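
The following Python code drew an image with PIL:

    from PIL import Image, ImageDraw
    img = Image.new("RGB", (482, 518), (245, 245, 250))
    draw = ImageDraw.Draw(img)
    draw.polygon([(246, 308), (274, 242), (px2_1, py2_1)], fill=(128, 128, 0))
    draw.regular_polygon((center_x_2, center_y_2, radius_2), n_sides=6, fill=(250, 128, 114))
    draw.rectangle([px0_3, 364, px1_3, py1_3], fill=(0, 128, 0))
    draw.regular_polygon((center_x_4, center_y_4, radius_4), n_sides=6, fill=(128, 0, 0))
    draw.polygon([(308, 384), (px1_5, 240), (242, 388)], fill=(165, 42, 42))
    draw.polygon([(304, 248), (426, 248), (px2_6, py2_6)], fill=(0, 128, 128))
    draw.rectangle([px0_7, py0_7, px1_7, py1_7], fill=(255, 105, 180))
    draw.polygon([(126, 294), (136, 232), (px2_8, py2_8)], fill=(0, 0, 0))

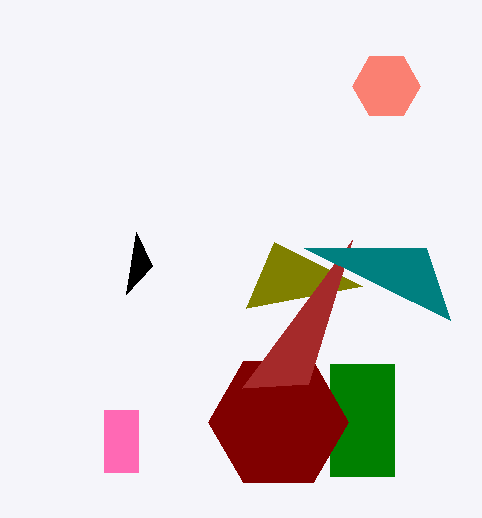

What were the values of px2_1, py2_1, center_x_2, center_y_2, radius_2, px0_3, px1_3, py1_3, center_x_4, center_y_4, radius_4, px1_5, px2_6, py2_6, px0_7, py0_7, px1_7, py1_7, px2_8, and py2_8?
px2_1 = 362
py2_1 = 286
center_x_2 = 386
center_y_2 = 86
radius_2 = 34
px0_3 = 330
px1_3 = 394
py1_3 = 476
center_x_4 = 278
center_y_4 = 422
radius_4 = 70
px1_5 = 352
px2_6 = 450
py2_6 = 320
px0_7 = 104
py0_7 = 410
px1_7 = 138
py1_7 = 472
px2_8 = 152
py2_8 = 266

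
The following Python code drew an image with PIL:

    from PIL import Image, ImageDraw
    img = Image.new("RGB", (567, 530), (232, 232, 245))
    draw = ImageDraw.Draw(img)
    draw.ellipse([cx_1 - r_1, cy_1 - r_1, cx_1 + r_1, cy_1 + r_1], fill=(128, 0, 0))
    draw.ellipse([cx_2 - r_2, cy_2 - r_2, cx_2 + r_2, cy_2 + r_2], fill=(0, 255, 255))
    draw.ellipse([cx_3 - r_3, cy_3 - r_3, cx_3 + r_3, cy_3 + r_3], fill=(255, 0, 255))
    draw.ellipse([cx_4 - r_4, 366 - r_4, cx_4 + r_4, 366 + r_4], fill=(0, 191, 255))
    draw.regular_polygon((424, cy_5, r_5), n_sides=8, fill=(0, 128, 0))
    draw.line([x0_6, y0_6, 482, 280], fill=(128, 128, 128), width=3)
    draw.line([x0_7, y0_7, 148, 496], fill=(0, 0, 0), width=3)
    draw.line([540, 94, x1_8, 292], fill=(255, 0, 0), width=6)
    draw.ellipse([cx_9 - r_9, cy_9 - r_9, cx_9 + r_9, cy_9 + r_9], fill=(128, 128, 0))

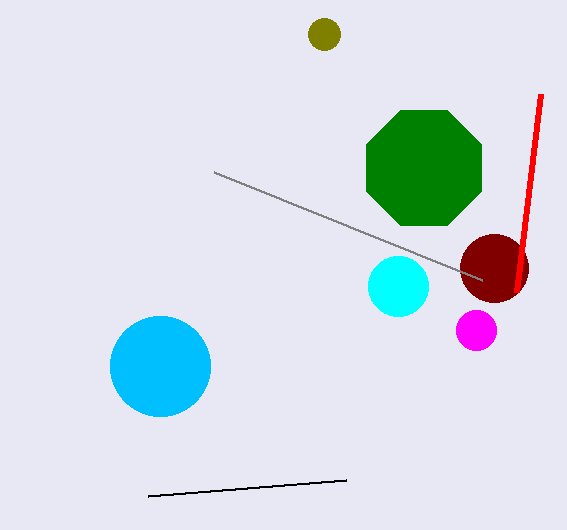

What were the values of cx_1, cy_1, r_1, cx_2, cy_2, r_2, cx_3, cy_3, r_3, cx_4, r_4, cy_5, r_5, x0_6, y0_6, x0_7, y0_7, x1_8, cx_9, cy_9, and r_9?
cx_1 = 494
cy_1 = 268
r_1 = 34
cx_2 = 398
cy_2 = 286
r_2 = 30
cx_3 = 476
cy_3 = 330
r_3 = 20
cx_4 = 160
r_4 = 50
cy_5 = 168
r_5 = 62
x0_6 = 214
y0_6 = 172
x0_7 = 346
y0_7 = 480
x1_8 = 516
cx_9 = 324
cy_9 = 34
r_9 = 16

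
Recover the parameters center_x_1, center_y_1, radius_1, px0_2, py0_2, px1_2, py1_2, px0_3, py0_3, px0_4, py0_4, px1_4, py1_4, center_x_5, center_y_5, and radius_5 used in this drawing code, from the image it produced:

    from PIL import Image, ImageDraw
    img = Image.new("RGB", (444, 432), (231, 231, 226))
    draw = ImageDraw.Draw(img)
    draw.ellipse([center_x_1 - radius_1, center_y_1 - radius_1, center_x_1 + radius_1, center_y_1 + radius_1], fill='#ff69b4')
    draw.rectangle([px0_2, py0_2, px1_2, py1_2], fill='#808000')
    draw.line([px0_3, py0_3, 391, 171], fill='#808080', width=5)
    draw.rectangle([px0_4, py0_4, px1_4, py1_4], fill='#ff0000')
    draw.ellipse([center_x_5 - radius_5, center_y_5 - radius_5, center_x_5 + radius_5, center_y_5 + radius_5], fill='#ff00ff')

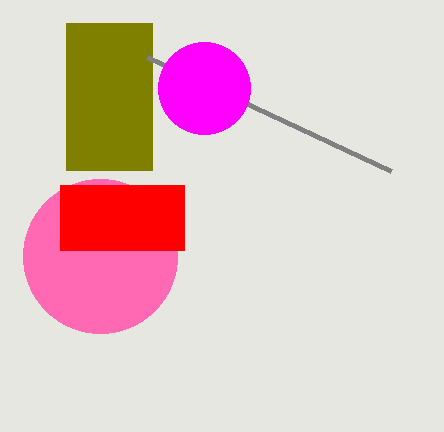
center_x_1 = 100
center_y_1 = 256
radius_1 = 77
px0_2 = 66
py0_2 = 23
px1_2 = 152
py1_2 = 170
px0_3 = 147
py0_3 = 57
px0_4 = 60
py0_4 = 185
px1_4 = 184
py1_4 = 250
center_x_5 = 204
center_y_5 = 88
radius_5 = 46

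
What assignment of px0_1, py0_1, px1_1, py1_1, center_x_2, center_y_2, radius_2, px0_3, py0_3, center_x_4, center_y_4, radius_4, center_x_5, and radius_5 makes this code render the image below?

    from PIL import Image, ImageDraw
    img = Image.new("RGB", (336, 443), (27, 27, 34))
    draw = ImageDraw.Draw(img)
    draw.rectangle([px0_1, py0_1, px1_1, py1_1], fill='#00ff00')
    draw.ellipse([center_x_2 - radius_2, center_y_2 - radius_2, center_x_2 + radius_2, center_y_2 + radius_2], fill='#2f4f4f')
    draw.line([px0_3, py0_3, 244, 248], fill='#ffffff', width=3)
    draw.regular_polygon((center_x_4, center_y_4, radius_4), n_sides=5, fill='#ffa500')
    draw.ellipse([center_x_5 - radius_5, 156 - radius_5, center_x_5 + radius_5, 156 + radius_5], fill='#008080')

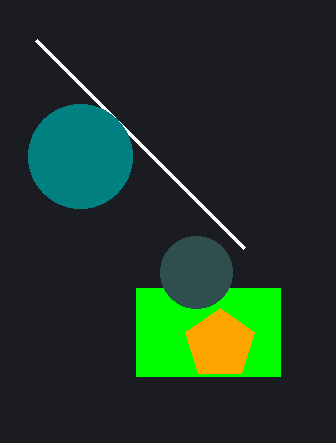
px0_1 = 136
py0_1 = 288
px1_1 = 280
py1_1 = 376
center_x_2 = 196
center_y_2 = 272
radius_2 = 36
px0_3 = 36
py0_3 = 40
center_x_4 = 220
center_y_4 = 344
radius_4 = 36
center_x_5 = 80
radius_5 = 52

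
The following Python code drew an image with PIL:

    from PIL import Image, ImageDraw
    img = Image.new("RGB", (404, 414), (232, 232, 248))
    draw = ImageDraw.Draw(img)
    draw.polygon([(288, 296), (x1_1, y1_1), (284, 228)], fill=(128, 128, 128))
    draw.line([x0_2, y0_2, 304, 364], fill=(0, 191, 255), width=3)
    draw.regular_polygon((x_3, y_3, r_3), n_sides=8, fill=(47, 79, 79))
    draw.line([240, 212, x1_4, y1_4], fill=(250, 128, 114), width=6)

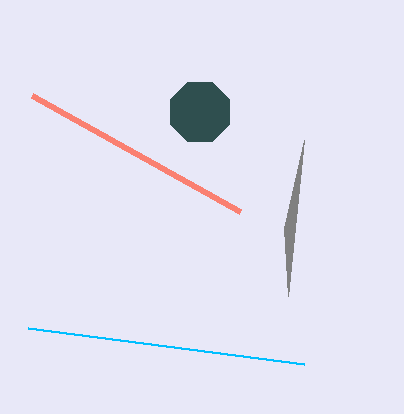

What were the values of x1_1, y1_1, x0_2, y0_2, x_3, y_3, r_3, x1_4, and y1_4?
x1_1 = 304; y1_1 = 140; x0_2 = 28; y0_2 = 328; x_3 = 200; y_3 = 112; r_3 = 32; x1_4 = 32; y1_4 = 96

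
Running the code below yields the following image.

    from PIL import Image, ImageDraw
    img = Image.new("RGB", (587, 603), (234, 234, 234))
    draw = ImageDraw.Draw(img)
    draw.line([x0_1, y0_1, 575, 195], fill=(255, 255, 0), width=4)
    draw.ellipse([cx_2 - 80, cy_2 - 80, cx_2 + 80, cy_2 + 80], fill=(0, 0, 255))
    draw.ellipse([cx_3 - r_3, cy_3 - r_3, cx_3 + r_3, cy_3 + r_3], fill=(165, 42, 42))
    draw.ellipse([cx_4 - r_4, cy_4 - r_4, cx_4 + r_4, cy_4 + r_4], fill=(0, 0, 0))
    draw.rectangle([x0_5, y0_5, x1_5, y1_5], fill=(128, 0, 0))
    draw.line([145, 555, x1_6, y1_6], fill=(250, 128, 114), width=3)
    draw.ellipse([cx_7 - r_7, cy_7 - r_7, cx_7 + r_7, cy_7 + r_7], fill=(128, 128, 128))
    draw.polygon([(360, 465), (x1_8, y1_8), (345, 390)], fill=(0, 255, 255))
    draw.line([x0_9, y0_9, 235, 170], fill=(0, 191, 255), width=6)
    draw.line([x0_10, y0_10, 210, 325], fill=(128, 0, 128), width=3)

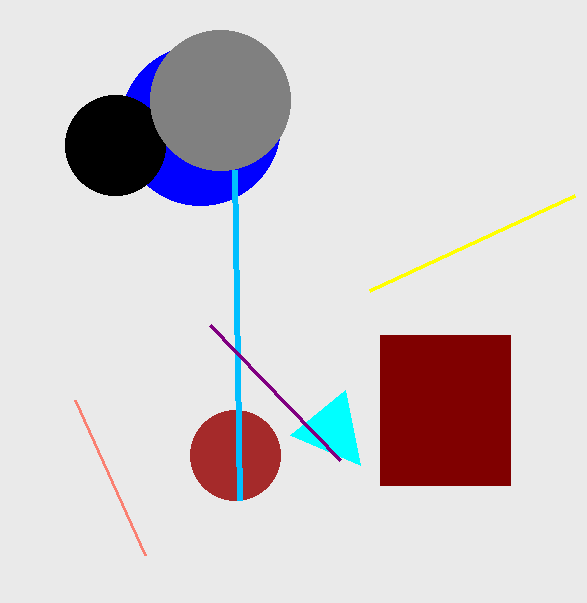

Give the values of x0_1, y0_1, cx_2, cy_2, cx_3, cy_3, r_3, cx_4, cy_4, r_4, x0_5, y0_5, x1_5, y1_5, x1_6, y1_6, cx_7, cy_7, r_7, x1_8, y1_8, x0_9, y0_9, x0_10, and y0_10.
x0_1 = 370; y0_1 = 290; cx_2 = 200; cy_2 = 125; cx_3 = 235; cy_3 = 455; r_3 = 45; cx_4 = 115; cy_4 = 145; r_4 = 50; x0_5 = 380; y0_5 = 335; x1_5 = 510; y1_5 = 485; x1_6 = 75; y1_6 = 400; cx_7 = 220; cy_7 = 100; r_7 = 70; x1_8 = 290; y1_8 = 435; x0_9 = 240; y0_9 = 500; x0_10 = 340; y0_10 = 460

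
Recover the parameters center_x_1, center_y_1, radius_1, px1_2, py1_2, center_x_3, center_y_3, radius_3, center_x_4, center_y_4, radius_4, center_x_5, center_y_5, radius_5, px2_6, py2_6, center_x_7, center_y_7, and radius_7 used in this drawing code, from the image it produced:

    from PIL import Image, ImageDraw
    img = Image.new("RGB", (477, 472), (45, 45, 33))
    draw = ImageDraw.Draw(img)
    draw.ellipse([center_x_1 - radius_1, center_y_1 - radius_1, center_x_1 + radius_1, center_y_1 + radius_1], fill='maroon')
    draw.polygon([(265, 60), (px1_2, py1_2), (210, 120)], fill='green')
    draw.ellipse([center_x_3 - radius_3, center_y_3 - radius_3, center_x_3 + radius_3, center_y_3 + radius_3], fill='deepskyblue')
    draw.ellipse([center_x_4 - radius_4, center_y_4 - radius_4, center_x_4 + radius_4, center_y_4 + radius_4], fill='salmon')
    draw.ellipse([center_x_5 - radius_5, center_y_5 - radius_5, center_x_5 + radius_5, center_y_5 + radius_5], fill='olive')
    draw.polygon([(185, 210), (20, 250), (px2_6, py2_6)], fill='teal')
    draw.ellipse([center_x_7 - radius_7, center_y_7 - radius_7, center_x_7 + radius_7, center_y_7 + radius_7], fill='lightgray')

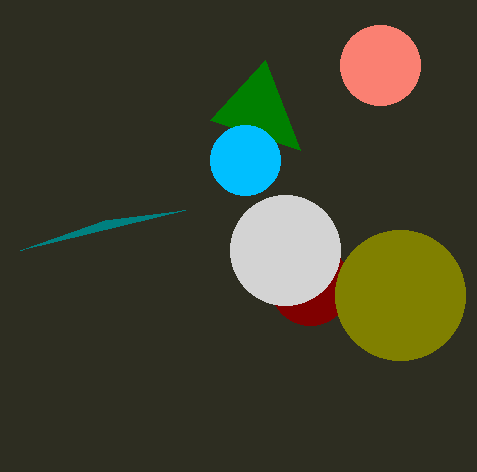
center_x_1 = 310; center_y_1 = 285; radius_1 = 40; px1_2 = 300; py1_2 = 150; center_x_3 = 245; center_y_3 = 160; radius_3 = 35; center_x_4 = 380; center_y_4 = 65; radius_4 = 40; center_x_5 = 400; center_y_5 = 295; radius_5 = 65; px2_6 = 105; py2_6 = 220; center_x_7 = 285; center_y_7 = 250; radius_7 = 55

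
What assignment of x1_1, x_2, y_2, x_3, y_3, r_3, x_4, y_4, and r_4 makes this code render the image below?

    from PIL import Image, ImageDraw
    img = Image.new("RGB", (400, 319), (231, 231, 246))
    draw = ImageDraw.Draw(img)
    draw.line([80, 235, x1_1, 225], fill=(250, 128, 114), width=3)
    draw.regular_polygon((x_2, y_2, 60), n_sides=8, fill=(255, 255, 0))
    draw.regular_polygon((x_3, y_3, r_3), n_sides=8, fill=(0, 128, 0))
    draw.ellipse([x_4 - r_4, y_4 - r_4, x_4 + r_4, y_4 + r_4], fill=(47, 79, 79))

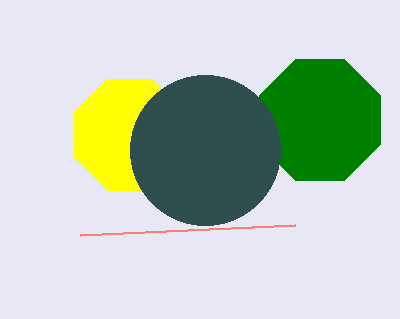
x1_1 = 295
x_2 = 130
y_2 = 135
x_3 = 320
y_3 = 120
r_3 = 65
x_4 = 205
y_4 = 150
r_4 = 75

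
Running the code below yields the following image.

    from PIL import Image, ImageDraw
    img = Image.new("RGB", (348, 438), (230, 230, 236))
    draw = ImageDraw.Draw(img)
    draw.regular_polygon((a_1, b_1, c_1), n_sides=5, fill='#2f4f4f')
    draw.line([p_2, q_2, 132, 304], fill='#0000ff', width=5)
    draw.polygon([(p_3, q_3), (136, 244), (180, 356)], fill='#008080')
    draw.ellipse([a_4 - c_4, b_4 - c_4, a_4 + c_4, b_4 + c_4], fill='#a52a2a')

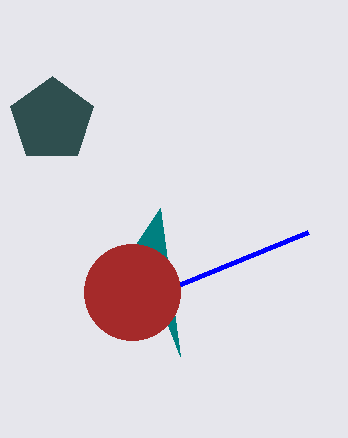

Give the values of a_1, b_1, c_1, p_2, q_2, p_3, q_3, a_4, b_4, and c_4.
a_1 = 52, b_1 = 120, c_1 = 44, p_2 = 308, q_2 = 232, p_3 = 160, q_3 = 208, a_4 = 132, b_4 = 292, c_4 = 48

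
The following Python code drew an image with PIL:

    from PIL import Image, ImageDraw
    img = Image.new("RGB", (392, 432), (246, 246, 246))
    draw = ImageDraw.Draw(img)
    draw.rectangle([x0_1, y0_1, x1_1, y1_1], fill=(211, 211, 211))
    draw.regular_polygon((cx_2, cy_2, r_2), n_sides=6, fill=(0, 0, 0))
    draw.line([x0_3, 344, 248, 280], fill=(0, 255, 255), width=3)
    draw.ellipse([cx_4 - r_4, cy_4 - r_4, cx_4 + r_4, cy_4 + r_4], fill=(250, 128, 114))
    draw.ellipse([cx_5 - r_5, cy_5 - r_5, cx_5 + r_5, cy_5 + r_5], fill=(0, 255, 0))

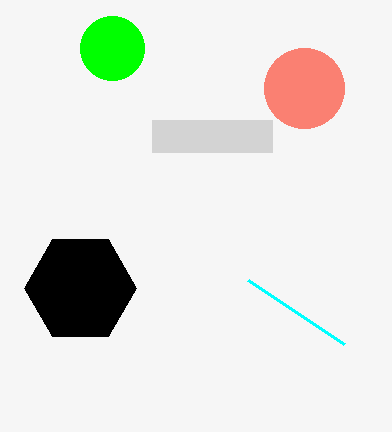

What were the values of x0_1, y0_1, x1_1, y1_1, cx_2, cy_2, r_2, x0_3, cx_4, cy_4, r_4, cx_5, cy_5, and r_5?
x0_1 = 152; y0_1 = 120; x1_1 = 272; y1_1 = 152; cx_2 = 80; cy_2 = 288; r_2 = 56; x0_3 = 344; cx_4 = 304; cy_4 = 88; r_4 = 40; cx_5 = 112; cy_5 = 48; r_5 = 32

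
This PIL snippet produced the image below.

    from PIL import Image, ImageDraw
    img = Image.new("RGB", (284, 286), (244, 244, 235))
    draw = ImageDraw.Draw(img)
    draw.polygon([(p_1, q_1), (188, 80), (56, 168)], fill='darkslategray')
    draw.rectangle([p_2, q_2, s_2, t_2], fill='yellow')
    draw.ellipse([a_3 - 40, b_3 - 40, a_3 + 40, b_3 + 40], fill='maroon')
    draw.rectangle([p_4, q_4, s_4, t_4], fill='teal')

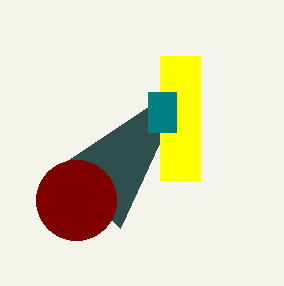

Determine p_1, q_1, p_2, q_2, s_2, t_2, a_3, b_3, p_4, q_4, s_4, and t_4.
p_1 = 120, q_1 = 228, p_2 = 160, q_2 = 56, s_2 = 200, t_2 = 180, a_3 = 76, b_3 = 200, p_4 = 148, q_4 = 92, s_4 = 176, t_4 = 132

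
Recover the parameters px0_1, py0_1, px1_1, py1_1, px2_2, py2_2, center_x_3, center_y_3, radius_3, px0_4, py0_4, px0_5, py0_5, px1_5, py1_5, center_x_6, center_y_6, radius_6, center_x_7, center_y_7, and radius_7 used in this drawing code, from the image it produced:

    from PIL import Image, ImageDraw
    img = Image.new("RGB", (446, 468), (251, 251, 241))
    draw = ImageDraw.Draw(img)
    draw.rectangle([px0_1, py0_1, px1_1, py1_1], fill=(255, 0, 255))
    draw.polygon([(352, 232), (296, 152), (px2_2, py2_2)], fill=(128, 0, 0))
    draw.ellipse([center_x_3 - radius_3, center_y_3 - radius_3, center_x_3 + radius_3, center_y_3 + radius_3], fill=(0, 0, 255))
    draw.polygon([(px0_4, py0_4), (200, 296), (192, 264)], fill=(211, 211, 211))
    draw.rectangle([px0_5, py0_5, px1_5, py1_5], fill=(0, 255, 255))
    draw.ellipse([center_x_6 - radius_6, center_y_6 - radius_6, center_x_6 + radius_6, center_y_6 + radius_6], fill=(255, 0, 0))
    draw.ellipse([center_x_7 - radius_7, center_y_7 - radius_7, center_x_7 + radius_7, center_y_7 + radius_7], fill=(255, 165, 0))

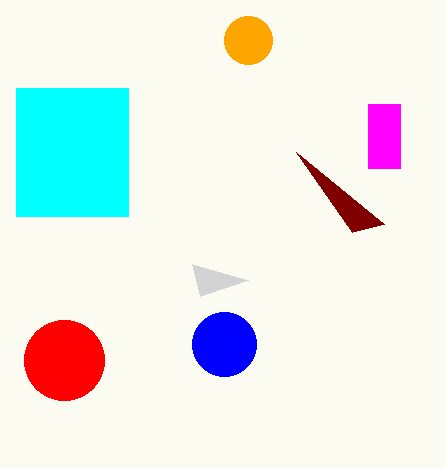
px0_1 = 368, py0_1 = 104, px1_1 = 400, py1_1 = 168, px2_2 = 384, py2_2 = 224, center_x_3 = 224, center_y_3 = 344, radius_3 = 32, px0_4 = 248, py0_4 = 280, px0_5 = 16, py0_5 = 88, px1_5 = 128, py1_5 = 216, center_x_6 = 64, center_y_6 = 360, radius_6 = 40, center_x_7 = 248, center_y_7 = 40, radius_7 = 24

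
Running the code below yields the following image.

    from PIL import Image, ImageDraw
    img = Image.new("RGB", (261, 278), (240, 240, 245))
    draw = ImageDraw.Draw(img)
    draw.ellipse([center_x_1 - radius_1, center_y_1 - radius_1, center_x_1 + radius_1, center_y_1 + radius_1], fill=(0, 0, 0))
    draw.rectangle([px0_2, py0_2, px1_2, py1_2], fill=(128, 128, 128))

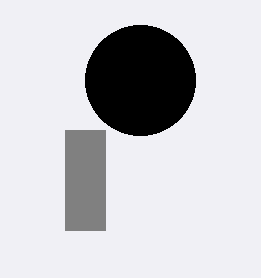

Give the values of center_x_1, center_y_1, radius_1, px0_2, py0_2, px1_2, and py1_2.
center_x_1 = 140, center_y_1 = 80, radius_1 = 55, px0_2 = 65, py0_2 = 130, px1_2 = 105, py1_2 = 230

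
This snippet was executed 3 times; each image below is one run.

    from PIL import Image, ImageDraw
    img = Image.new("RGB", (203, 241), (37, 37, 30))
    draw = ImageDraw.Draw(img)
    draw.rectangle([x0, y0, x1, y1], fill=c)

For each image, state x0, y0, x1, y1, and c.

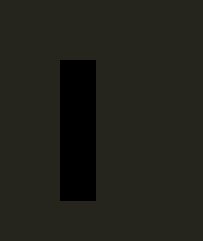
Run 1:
x0 = 60, y0 = 60, x1 = 95, y1 = 200, c = 'black'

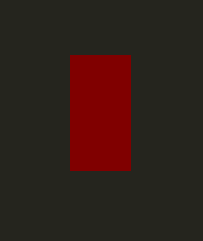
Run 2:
x0 = 70
y0 = 55
x1 = 130
y1 = 170
c = 'maroon'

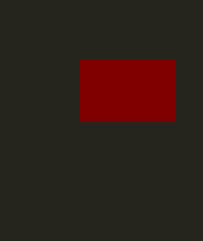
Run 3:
x0 = 80, y0 = 60, x1 = 175, y1 = 120, c = 'maroon'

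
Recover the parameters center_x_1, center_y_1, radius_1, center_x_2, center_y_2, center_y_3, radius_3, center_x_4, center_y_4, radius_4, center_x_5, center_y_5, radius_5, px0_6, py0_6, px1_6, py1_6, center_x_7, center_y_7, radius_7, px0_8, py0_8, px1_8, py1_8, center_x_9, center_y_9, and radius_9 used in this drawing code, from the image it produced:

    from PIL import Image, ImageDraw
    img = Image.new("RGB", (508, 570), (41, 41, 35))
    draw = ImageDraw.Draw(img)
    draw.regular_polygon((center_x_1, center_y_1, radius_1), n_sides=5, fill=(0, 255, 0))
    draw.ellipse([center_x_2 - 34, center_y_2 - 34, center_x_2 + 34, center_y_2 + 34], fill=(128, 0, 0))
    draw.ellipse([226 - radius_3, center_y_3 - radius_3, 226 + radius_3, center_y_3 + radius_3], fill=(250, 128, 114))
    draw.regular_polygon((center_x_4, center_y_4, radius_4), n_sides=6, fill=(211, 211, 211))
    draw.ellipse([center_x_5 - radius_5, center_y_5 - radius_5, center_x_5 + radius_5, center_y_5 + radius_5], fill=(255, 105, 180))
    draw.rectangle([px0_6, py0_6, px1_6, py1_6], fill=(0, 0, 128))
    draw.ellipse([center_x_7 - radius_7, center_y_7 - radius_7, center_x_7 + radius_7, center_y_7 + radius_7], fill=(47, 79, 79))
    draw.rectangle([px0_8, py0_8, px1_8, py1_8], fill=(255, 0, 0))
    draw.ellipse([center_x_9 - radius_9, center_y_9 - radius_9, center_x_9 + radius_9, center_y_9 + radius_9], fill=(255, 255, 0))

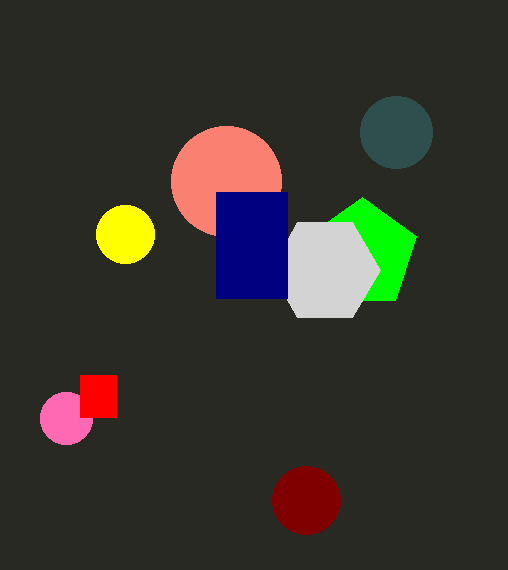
center_x_1 = 362, center_y_1 = 254, radius_1 = 57, center_x_2 = 306, center_y_2 = 500, center_y_3 = 181, radius_3 = 55, center_x_4 = 325, center_y_4 = 270, radius_4 = 55, center_x_5 = 66, center_y_5 = 418, radius_5 = 26, px0_6 = 216, py0_6 = 192, px1_6 = 287, py1_6 = 298, center_x_7 = 396, center_y_7 = 132, radius_7 = 36, px0_8 = 80, py0_8 = 375, px1_8 = 116, py1_8 = 417, center_x_9 = 125, center_y_9 = 234, radius_9 = 29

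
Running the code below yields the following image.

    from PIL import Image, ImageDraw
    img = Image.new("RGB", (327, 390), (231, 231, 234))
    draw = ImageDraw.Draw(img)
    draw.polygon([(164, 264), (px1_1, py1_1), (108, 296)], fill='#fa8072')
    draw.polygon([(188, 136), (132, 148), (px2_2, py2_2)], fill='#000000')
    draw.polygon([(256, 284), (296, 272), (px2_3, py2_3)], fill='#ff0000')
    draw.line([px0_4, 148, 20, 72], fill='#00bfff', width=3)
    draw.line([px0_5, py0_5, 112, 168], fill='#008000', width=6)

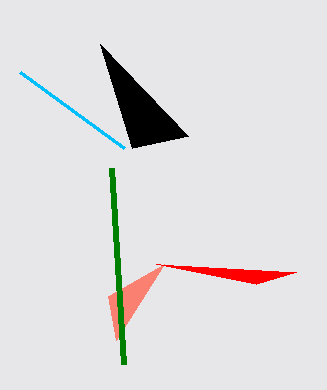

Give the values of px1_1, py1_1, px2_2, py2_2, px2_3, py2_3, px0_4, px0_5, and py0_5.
px1_1 = 116; py1_1 = 340; px2_2 = 100; py2_2 = 44; px2_3 = 156; py2_3 = 264; px0_4 = 124; px0_5 = 124; py0_5 = 364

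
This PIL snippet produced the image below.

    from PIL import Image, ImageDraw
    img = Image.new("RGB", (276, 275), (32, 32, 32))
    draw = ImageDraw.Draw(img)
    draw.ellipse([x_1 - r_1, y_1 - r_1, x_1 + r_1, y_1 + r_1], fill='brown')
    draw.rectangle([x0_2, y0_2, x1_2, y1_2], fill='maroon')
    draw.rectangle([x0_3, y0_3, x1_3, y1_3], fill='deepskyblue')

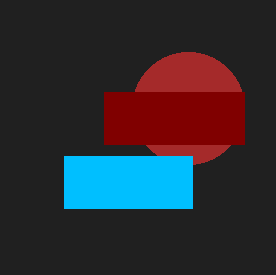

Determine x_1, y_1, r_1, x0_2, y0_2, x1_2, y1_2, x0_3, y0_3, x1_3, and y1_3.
x_1 = 188
y_1 = 108
r_1 = 56
x0_2 = 104
y0_2 = 92
x1_2 = 244
y1_2 = 144
x0_3 = 64
y0_3 = 156
x1_3 = 192
y1_3 = 208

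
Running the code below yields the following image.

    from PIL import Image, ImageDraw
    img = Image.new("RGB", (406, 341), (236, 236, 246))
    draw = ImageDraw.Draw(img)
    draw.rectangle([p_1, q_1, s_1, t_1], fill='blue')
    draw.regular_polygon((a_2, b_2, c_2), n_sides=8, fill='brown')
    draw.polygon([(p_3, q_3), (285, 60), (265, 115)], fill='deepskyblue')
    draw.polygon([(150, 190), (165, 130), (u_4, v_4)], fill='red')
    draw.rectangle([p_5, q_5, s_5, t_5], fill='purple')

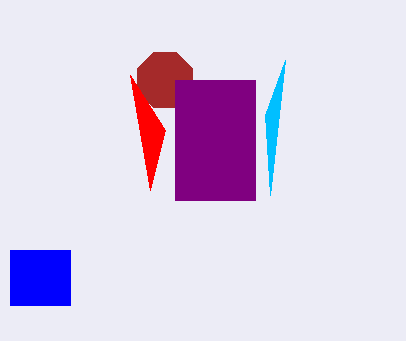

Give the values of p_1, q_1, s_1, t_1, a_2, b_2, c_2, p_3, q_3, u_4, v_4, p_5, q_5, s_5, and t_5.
p_1 = 10
q_1 = 250
s_1 = 70
t_1 = 305
a_2 = 165
b_2 = 80
c_2 = 30
p_3 = 270
q_3 = 195
u_4 = 130
v_4 = 75
p_5 = 175
q_5 = 80
s_5 = 255
t_5 = 200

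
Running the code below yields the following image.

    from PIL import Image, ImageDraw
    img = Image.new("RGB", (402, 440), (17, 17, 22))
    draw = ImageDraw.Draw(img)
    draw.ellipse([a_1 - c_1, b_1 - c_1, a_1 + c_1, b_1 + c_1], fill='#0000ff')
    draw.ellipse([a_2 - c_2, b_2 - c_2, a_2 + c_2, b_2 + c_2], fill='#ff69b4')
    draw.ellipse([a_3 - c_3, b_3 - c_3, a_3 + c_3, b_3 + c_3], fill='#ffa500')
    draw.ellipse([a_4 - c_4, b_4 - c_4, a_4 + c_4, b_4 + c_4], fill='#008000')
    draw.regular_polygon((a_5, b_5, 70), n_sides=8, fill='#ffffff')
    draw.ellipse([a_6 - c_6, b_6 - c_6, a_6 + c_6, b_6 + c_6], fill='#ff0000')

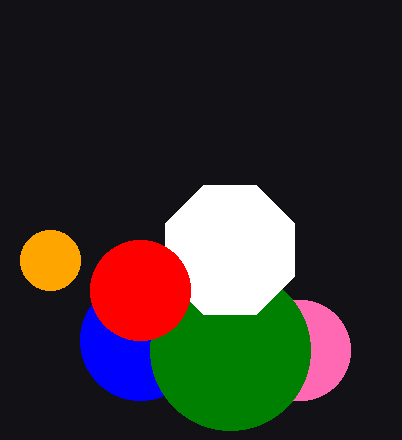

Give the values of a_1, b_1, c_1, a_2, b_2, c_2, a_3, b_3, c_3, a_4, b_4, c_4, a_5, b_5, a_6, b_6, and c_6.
a_1 = 140
b_1 = 340
c_1 = 60
a_2 = 300
b_2 = 350
c_2 = 50
a_3 = 50
b_3 = 260
c_3 = 30
a_4 = 230
b_4 = 350
c_4 = 80
a_5 = 230
b_5 = 250
a_6 = 140
b_6 = 290
c_6 = 50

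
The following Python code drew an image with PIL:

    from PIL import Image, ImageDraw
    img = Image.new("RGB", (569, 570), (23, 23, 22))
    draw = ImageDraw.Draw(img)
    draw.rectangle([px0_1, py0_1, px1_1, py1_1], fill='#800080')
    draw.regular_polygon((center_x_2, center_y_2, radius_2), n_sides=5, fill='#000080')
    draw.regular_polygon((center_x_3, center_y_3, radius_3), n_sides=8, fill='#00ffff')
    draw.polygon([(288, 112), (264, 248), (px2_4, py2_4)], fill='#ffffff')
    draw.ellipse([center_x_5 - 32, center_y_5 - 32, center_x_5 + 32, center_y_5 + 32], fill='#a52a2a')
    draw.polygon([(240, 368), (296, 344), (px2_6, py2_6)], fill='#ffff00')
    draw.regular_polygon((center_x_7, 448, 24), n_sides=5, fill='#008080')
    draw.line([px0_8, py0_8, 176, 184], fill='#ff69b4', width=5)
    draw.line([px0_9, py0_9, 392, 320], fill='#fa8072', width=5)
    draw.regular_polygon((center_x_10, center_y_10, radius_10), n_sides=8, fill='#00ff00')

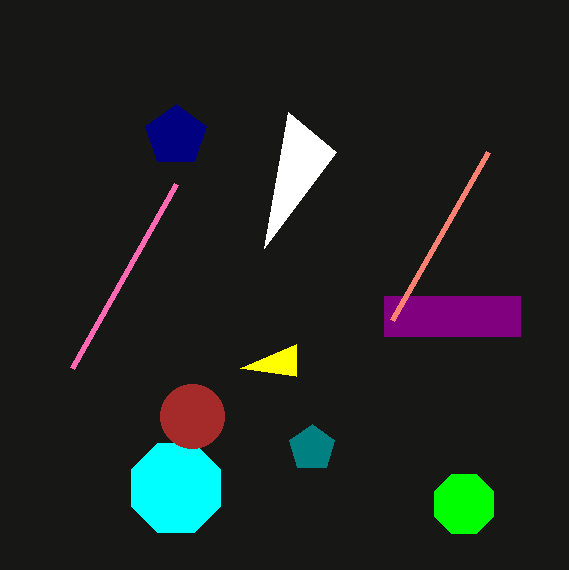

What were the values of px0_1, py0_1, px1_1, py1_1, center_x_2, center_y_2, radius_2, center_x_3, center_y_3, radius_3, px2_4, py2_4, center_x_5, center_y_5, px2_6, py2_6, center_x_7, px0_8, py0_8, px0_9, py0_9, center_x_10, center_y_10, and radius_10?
px0_1 = 384, py0_1 = 296, px1_1 = 520, py1_1 = 336, center_x_2 = 176, center_y_2 = 136, radius_2 = 32, center_x_3 = 176, center_y_3 = 488, radius_3 = 48, px2_4 = 336, py2_4 = 152, center_x_5 = 192, center_y_5 = 416, px2_6 = 296, py2_6 = 376, center_x_7 = 312, px0_8 = 72, py0_8 = 368, px0_9 = 488, py0_9 = 152, center_x_10 = 464, center_y_10 = 504, radius_10 = 32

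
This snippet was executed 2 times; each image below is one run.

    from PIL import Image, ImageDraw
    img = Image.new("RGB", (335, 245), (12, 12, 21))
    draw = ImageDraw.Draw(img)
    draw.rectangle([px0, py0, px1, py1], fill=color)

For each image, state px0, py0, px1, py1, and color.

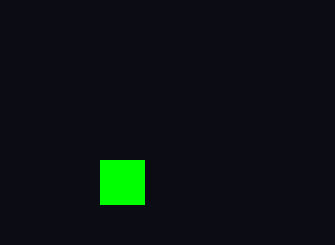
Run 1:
px0 = 100; py0 = 160; px1 = 144; py1 = 204; color = 'lime'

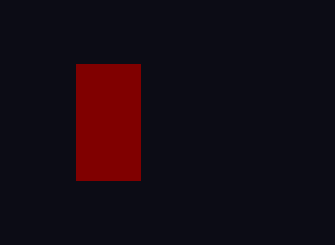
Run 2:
px0 = 76; py0 = 64; px1 = 140; py1 = 180; color = 'maroon'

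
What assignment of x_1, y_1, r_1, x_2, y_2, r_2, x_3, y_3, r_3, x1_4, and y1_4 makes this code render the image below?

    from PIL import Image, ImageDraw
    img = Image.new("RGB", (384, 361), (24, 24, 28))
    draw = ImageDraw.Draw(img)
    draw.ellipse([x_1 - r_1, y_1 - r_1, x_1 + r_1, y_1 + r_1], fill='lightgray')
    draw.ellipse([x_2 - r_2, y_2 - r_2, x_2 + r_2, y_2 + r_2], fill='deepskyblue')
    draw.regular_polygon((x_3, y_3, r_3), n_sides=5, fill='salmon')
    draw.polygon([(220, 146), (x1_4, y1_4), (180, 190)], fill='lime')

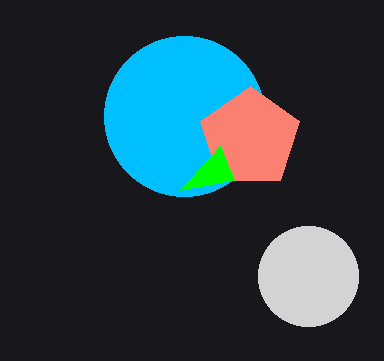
x_1 = 308; y_1 = 276; r_1 = 50; x_2 = 184; y_2 = 116; r_2 = 80; x_3 = 250; y_3 = 138; r_3 = 52; x1_4 = 234; y1_4 = 180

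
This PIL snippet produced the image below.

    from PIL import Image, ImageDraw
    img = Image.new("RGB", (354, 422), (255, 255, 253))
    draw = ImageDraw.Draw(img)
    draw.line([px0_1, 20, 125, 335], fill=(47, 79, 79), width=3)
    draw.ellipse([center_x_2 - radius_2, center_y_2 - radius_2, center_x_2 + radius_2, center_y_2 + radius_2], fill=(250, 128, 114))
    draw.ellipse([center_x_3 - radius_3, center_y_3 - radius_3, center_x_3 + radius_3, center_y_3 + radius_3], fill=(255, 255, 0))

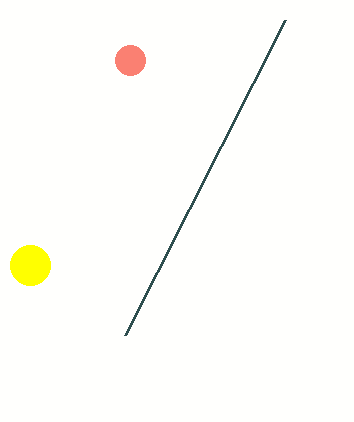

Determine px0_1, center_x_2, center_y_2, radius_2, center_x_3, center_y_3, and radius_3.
px0_1 = 285
center_x_2 = 130
center_y_2 = 60
radius_2 = 15
center_x_3 = 30
center_y_3 = 265
radius_3 = 20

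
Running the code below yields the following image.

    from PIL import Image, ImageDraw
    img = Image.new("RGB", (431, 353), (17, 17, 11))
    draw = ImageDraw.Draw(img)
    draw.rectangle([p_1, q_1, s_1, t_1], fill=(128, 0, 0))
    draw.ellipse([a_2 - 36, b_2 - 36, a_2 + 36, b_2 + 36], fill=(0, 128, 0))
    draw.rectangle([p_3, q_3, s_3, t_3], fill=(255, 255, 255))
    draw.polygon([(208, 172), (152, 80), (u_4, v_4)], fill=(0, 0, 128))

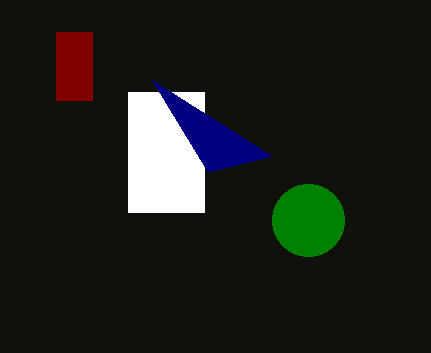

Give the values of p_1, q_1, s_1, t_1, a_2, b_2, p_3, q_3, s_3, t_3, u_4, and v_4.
p_1 = 56; q_1 = 32; s_1 = 92; t_1 = 100; a_2 = 308; b_2 = 220; p_3 = 128; q_3 = 92; s_3 = 204; t_3 = 212; u_4 = 272; v_4 = 156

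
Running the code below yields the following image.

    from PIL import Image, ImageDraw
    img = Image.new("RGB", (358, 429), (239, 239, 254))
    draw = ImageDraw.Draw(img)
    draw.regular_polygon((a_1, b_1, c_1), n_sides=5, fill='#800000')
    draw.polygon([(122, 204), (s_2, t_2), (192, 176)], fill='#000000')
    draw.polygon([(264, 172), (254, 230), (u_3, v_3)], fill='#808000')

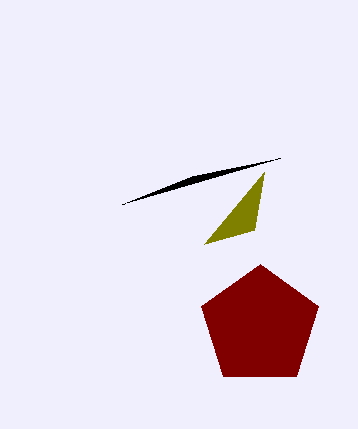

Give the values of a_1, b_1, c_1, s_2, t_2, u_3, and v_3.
a_1 = 260; b_1 = 326; c_1 = 62; s_2 = 280; t_2 = 158; u_3 = 204; v_3 = 244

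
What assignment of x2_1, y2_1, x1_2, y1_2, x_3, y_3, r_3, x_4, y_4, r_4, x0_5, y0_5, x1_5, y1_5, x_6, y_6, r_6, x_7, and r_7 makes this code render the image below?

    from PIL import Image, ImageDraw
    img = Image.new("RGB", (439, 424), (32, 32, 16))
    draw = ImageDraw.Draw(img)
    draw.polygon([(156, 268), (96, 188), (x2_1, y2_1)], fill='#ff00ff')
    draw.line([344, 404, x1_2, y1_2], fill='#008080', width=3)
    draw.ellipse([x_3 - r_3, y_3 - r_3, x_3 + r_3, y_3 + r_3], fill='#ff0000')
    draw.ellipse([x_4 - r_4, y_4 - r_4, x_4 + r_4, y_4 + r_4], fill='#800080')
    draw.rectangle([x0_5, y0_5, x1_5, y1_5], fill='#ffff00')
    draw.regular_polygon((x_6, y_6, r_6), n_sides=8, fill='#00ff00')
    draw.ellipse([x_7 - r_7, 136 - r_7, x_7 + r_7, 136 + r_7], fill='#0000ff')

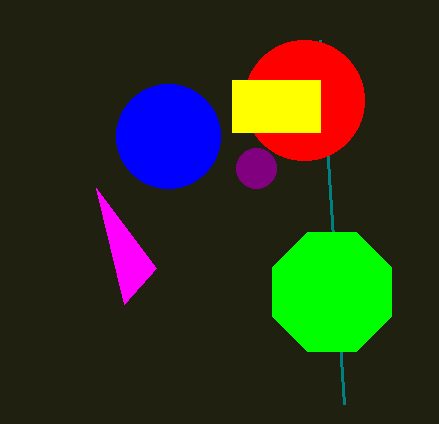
x2_1 = 124, y2_1 = 304, x1_2 = 320, y1_2 = 40, x_3 = 304, y_3 = 100, r_3 = 60, x_4 = 256, y_4 = 168, r_4 = 20, x0_5 = 232, y0_5 = 80, x1_5 = 320, y1_5 = 132, x_6 = 332, y_6 = 292, r_6 = 64, x_7 = 168, r_7 = 52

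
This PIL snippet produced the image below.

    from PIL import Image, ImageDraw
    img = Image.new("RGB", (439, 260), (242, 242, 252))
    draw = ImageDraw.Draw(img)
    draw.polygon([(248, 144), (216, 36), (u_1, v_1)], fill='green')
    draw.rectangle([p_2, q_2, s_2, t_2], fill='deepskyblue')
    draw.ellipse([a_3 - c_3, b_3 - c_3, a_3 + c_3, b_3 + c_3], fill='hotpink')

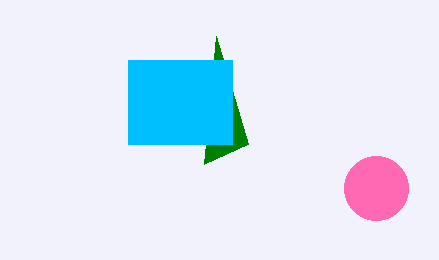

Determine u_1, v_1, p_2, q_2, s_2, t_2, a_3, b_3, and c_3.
u_1 = 204; v_1 = 164; p_2 = 128; q_2 = 60; s_2 = 232; t_2 = 144; a_3 = 376; b_3 = 188; c_3 = 32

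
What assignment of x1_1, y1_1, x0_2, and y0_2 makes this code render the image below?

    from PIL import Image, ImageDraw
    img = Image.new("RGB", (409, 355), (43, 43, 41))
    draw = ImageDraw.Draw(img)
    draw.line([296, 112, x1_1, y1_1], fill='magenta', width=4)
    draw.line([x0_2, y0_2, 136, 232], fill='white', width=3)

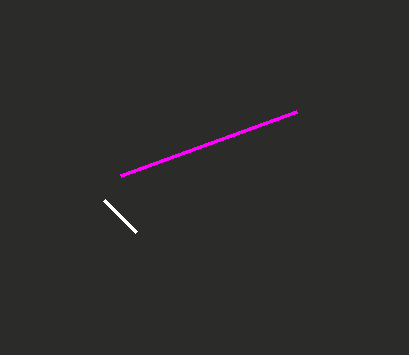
x1_1 = 120, y1_1 = 176, x0_2 = 104, y0_2 = 200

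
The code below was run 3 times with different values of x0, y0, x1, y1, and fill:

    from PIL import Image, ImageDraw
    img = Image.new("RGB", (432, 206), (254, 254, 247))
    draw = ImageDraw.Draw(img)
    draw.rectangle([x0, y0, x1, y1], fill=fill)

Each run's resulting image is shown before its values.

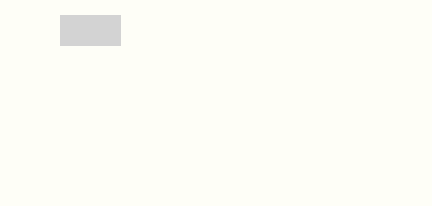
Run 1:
x0 = 60, y0 = 15, x1 = 120, y1 = 45, fill = 'lightgray'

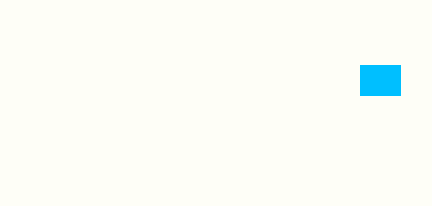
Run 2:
x0 = 360
y0 = 65
x1 = 400
y1 = 95
fill = 'deepskyblue'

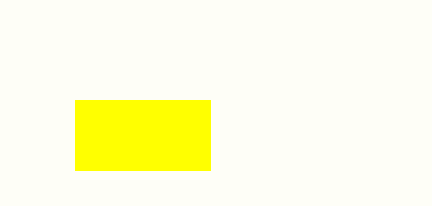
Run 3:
x0 = 75, y0 = 100, x1 = 210, y1 = 170, fill = 'yellow'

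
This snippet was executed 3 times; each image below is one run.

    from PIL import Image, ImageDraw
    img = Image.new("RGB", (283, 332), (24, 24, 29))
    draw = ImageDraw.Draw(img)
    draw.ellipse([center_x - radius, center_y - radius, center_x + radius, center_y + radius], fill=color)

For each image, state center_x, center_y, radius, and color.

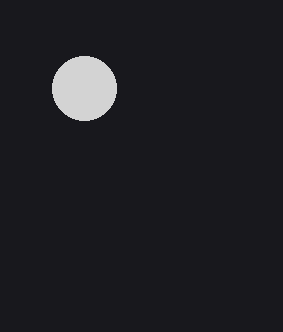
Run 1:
center_x = 84
center_y = 88
radius = 32
color = 'lightgray'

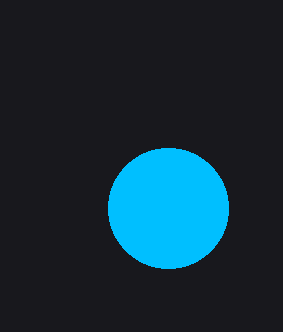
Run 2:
center_x = 168
center_y = 208
radius = 60
color = 'deepskyblue'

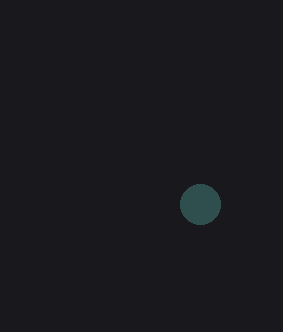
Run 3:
center_x = 200, center_y = 204, radius = 20, color = 'darkslategray'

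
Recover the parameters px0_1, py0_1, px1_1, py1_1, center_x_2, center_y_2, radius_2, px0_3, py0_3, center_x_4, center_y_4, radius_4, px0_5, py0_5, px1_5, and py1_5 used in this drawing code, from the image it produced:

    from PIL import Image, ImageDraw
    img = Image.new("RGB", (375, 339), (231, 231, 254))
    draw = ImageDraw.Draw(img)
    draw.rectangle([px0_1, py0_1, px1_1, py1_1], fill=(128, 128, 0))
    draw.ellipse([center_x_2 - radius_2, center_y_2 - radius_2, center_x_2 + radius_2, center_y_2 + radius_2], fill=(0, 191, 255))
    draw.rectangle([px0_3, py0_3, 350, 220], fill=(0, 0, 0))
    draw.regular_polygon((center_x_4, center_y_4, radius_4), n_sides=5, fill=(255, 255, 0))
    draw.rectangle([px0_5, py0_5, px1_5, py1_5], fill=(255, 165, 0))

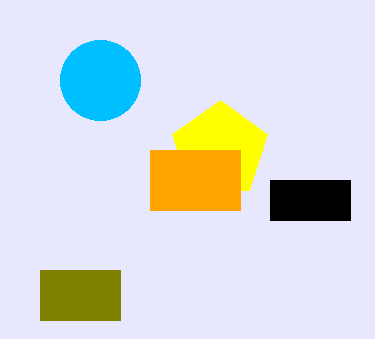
px0_1 = 40, py0_1 = 270, px1_1 = 120, py1_1 = 320, center_x_2 = 100, center_y_2 = 80, radius_2 = 40, px0_3 = 270, py0_3 = 180, center_x_4 = 220, center_y_4 = 150, radius_4 = 50, px0_5 = 150, py0_5 = 150, px1_5 = 240, py1_5 = 210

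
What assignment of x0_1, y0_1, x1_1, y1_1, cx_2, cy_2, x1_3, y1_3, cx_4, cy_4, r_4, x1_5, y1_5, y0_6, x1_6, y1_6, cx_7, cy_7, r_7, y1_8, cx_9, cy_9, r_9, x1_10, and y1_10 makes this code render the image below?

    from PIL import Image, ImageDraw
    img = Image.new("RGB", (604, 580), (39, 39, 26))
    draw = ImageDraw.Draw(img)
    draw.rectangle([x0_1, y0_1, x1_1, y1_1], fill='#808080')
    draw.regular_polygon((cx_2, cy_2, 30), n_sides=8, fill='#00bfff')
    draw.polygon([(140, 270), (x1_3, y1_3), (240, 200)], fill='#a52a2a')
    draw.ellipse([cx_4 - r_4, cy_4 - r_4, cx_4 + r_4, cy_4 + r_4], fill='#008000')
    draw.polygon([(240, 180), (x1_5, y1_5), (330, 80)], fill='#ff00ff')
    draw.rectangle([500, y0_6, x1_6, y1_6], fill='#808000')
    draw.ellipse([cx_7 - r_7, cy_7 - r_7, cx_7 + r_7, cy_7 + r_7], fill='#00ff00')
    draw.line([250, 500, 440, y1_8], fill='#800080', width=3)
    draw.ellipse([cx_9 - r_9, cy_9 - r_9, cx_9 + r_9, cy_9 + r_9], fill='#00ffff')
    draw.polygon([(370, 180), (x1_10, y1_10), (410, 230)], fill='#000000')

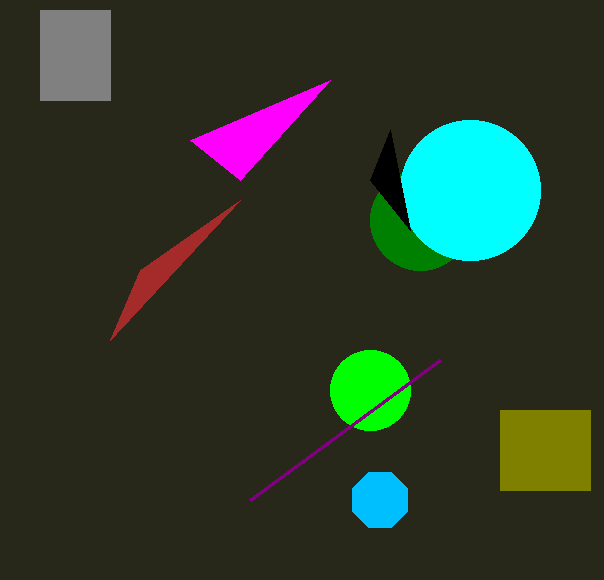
x0_1 = 40; y0_1 = 10; x1_1 = 110; y1_1 = 100; cx_2 = 380; cy_2 = 500; x1_3 = 110; y1_3 = 340; cx_4 = 420; cy_4 = 220; r_4 = 50; x1_5 = 190; y1_5 = 140; y0_6 = 410; x1_6 = 590; y1_6 = 490; cx_7 = 370; cy_7 = 390; r_7 = 40; y1_8 = 360; cx_9 = 470; cy_9 = 190; r_9 = 70; x1_10 = 390; y1_10 = 130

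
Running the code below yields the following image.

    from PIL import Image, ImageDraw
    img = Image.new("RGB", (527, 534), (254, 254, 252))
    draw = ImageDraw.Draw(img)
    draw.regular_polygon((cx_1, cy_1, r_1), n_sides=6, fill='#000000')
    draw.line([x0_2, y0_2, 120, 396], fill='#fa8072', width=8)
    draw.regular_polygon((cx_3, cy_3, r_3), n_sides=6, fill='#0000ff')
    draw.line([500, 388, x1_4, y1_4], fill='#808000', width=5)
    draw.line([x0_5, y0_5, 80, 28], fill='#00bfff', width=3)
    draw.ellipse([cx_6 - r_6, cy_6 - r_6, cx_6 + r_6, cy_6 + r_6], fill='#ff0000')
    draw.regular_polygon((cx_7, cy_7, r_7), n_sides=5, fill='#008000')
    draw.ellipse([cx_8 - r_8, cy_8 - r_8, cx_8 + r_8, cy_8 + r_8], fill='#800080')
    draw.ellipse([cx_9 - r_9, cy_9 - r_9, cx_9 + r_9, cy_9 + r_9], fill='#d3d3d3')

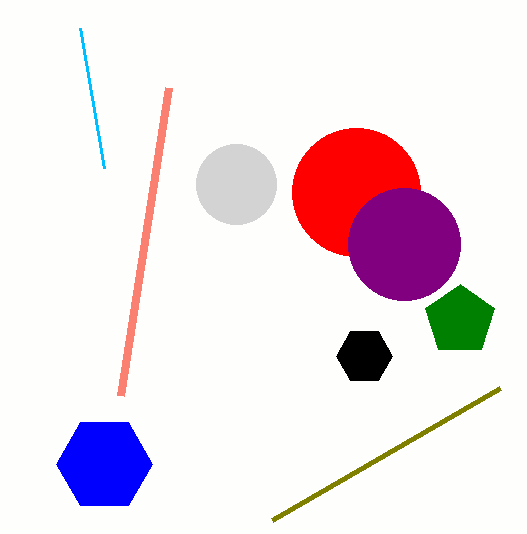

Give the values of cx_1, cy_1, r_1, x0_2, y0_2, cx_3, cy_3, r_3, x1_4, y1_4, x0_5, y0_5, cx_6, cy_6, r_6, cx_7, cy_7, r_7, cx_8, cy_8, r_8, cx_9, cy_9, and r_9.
cx_1 = 364
cy_1 = 356
r_1 = 28
x0_2 = 168
y0_2 = 88
cx_3 = 104
cy_3 = 464
r_3 = 48
x1_4 = 272
y1_4 = 520
x0_5 = 104
y0_5 = 168
cx_6 = 356
cy_6 = 192
r_6 = 64
cx_7 = 460
cy_7 = 320
r_7 = 36
cx_8 = 404
cy_8 = 244
r_8 = 56
cx_9 = 236
cy_9 = 184
r_9 = 40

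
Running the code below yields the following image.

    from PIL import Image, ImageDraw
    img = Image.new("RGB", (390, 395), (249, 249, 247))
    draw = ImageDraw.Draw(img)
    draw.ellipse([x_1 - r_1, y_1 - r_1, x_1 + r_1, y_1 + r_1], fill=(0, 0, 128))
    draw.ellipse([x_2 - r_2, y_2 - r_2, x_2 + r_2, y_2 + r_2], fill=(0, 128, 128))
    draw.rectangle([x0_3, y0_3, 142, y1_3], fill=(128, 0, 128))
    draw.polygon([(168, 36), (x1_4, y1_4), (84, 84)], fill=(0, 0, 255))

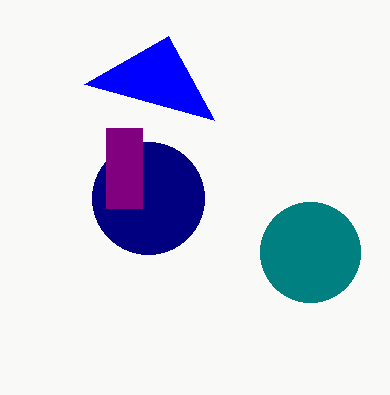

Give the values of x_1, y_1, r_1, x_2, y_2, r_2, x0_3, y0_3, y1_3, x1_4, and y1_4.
x_1 = 148, y_1 = 198, r_1 = 56, x_2 = 310, y_2 = 252, r_2 = 50, x0_3 = 106, y0_3 = 128, y1_3 = 208, x1_4 = 214, y1_4 = 120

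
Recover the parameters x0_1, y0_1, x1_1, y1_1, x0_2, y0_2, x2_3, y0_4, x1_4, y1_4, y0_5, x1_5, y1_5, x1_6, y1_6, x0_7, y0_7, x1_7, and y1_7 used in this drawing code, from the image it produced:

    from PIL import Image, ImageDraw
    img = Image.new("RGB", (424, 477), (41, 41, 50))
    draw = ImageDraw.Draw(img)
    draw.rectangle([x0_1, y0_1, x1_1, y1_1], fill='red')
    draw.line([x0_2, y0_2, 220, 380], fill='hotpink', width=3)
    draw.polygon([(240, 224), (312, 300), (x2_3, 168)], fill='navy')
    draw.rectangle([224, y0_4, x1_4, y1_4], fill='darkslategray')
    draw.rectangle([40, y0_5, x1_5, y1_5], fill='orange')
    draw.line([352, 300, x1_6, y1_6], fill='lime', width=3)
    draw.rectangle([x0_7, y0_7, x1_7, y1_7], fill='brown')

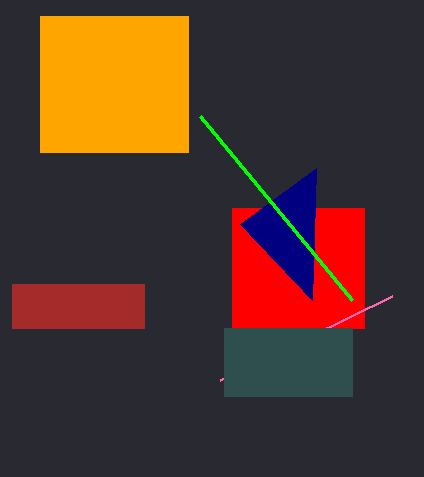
x0_1 = 232, y0_1 = 208, x1_1 = 364, y1_1 = 328, x0_2 = 392, y0_2 = 296, x2_3 = 316, y0_4 = 328, x1_4 = 352, y1_4 = 396, y0_5 = 16, x1_5 = 188, y1_5 = 152, x1_6 = 200, y1_6 = 116, x0_7 = 12, y0_7 = 284, x1_7 = 144, y1_7 = 328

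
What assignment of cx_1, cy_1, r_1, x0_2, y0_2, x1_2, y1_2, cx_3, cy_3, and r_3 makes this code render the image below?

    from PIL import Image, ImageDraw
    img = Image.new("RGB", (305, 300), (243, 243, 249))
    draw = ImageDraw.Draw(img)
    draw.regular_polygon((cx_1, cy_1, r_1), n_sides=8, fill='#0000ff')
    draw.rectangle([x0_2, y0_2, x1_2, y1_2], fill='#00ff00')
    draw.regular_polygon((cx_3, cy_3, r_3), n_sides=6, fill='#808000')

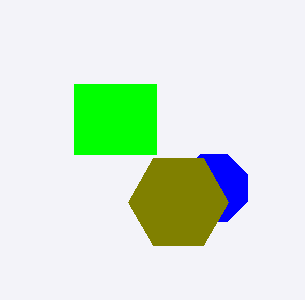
cx_1 = 214, cy_1 = 188, r_1 = 36, x0_2 = 74, y0_2 = 84, x1_2 = 156, y1_2 = 154, cx_3 = 178, cy_3 = 202, r_3 = 50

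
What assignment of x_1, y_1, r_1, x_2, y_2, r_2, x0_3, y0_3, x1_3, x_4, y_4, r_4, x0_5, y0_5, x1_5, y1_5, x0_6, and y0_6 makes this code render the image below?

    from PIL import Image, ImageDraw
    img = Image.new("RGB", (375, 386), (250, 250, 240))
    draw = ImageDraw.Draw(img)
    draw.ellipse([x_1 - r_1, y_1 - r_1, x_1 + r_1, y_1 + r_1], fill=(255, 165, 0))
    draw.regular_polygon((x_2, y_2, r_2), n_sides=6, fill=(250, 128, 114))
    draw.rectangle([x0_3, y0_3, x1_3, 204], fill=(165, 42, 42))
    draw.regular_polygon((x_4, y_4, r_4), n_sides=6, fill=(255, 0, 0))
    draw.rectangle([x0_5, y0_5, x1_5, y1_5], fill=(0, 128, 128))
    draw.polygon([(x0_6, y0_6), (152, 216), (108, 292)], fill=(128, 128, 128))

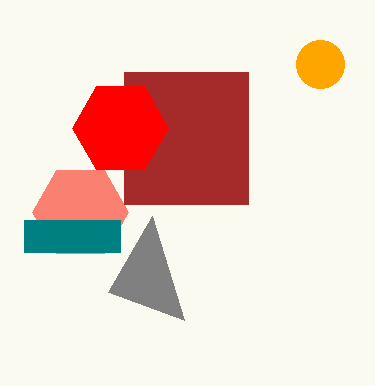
x_1 = 320, y_1 = 64, r_1 = 24, x_2 = 80, y_2 = 212, r_2 = 48, x0_3 = 124, y0_3 = 72, x1_3 = 248, x_4 = 120, y_4 = 128, r_4 = 48, x0_5 = 24, y0_5 = 220, x1_5 = 120, y1_5 = 252, x0_6 = 184, y0_6 = 320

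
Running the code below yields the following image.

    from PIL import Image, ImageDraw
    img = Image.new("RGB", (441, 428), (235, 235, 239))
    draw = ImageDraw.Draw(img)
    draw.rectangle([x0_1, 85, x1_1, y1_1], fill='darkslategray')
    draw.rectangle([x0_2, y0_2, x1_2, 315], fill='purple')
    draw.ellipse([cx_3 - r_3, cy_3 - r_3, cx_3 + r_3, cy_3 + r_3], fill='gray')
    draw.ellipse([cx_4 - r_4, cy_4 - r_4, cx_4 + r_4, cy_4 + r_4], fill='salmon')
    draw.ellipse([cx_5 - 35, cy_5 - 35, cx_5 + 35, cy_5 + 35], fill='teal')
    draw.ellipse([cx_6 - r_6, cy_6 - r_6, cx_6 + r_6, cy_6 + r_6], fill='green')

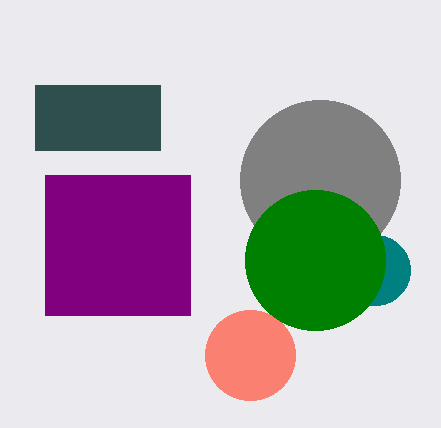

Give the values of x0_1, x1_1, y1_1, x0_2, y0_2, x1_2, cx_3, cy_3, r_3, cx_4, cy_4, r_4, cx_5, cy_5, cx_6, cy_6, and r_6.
x0_1 = 35
x1_1 = 160
y1_1 = 150
x0_2 = 45
y0_2 = 175
x1_2 = 190
cx_3 = 320
cy_3 = 180
r_3 = 80
cx_4 = 250
cy_4 = 355
r_4 = 45
cx_5 = 375
cy_5 = 270
cx_6 = 315
cy_6 = 260
r_6 = 70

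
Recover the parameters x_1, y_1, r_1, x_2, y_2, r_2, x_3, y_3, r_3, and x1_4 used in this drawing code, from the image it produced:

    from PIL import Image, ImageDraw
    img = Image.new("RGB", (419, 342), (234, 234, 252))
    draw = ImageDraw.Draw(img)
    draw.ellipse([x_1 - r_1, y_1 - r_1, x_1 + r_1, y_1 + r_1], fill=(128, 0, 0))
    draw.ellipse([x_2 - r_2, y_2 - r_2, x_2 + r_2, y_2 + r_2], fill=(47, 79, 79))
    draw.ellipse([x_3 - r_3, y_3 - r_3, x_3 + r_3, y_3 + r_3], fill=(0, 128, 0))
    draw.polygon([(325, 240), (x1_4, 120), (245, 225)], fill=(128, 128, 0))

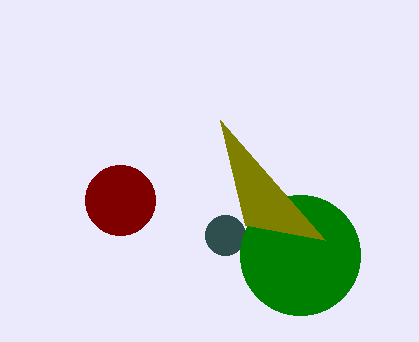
x_1 = 120; y_1 = 200; r_1 = 35; x_2 = 225; y_2 = 235; r_2 = 20; x_3 = 300; y_3 = 255; r_3 = 60; x1_4 = 220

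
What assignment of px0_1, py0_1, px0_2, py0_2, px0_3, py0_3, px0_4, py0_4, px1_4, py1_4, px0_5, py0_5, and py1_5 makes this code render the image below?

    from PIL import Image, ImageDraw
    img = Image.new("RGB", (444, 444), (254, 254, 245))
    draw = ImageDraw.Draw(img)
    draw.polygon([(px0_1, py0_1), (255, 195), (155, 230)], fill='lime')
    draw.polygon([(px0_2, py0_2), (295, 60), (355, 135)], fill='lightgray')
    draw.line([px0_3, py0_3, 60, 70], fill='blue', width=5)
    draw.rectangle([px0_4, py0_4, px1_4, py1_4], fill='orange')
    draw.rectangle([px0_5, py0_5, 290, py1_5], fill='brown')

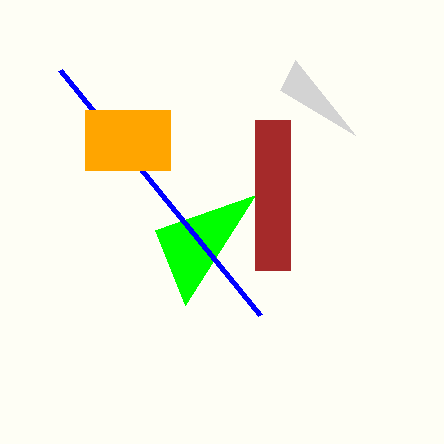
px0_1 = 185
py0_1 = 305
px0_2 = 280
py0_2 = 90
px0_3 = 260
py0_3 = 315
px0_4 = 85
py0_4 = 110
px1_4 = 170
py1_4 = 170
px0_5 = 255
py0_5 = 120
py1_5 = 270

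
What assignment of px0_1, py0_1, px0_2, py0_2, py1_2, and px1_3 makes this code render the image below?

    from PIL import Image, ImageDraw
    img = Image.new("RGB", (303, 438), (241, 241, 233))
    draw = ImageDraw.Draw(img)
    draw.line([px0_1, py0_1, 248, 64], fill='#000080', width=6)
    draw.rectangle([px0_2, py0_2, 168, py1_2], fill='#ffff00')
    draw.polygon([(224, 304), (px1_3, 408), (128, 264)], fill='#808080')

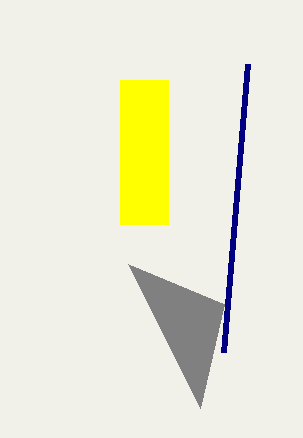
px0_1 = 224
py0_1 = 352
px0_2 = 120
py0_2 = 80
py1_2 = 224
px1_3 = 200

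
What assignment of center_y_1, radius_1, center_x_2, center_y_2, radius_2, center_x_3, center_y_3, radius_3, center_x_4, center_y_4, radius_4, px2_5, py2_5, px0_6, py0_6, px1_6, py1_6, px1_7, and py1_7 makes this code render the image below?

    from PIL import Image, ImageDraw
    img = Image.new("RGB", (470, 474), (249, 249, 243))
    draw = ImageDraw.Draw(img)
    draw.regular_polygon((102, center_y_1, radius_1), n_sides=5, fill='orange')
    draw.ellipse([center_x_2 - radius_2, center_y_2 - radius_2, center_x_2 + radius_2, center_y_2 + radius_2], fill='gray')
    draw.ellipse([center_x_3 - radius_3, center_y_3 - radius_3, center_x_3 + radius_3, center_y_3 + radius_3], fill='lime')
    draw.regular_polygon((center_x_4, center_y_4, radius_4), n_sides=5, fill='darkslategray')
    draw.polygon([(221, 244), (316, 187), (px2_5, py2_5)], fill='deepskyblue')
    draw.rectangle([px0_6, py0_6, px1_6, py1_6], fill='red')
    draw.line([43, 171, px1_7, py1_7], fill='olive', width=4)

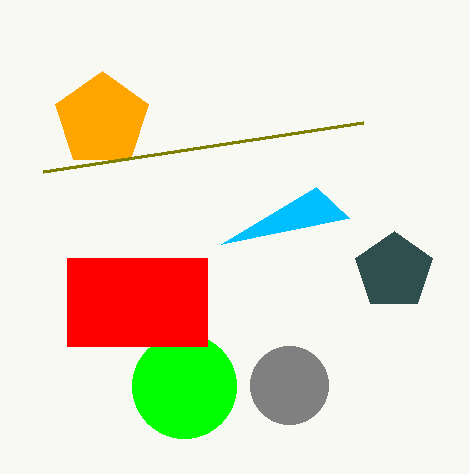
center_y_1 = 120; radius_1 = 49; center_x_2 = 289; center_y_2 = 385; radius_2 = 39; center_x_3 = 184; center_y_3 = 386; radius_3 = 52; center_x_4 = 394; center_y_4 = 271; radius_4 = 40; px2_5 = 349; py2_5 = 218; px0_6 = 67; py0_6 = 258; px1_6 = 207; py1_6 = 346; px1_7 = 363; py1_7 = 122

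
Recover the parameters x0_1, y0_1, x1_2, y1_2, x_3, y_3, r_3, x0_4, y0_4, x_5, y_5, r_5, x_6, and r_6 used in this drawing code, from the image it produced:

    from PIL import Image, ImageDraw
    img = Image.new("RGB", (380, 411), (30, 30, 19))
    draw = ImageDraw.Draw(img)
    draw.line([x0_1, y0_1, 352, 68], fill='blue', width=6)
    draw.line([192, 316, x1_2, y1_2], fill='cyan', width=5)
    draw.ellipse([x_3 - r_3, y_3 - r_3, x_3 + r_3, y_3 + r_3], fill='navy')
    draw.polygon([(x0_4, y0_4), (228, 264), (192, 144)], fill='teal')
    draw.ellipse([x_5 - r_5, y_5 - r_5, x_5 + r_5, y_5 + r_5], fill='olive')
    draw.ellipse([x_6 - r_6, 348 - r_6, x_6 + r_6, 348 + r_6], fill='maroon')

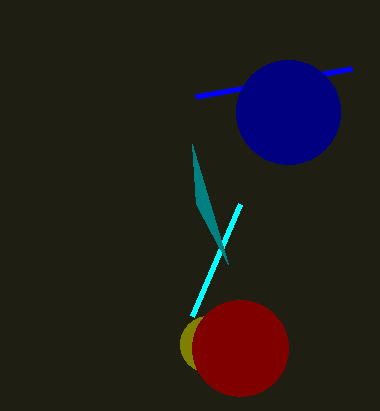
x0_1 = 196; y0_1 = 96; x1_2 = 240; y1_2 = 204; x_3 = 288; y_3 = 112; r_3 = 52; x0_4 = 196; y0_4 = 204; x_5 = 208; y_5 = 344; r_5 = 28; x_6 = 240; r_6 = 48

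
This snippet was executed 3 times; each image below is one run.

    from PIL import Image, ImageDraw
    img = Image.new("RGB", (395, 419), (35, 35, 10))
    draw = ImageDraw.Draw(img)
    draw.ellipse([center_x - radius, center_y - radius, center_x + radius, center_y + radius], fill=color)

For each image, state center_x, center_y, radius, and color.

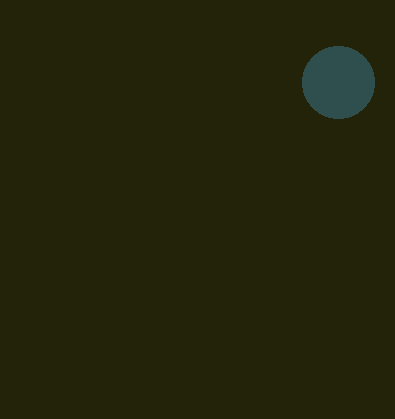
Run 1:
center_x = 338; center_y = 82; radius = 36; color = 'darkslategray'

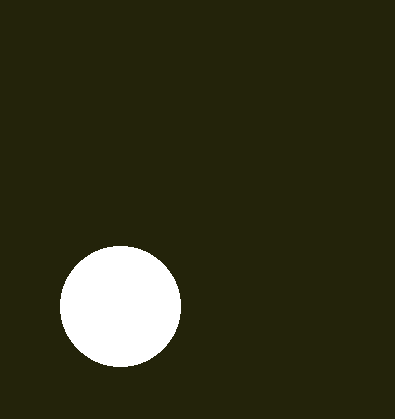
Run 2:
center_x = 120
center_y = 306
radius = 60
color = 'white'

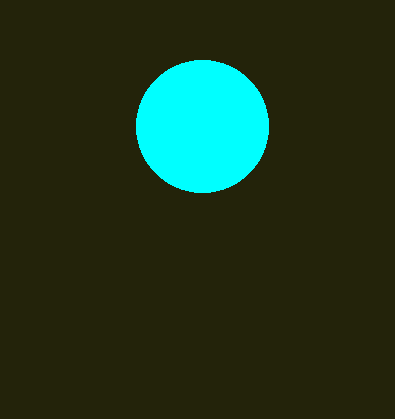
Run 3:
center_x = 202
center_y = 126
radius = 66
color = 'cyan'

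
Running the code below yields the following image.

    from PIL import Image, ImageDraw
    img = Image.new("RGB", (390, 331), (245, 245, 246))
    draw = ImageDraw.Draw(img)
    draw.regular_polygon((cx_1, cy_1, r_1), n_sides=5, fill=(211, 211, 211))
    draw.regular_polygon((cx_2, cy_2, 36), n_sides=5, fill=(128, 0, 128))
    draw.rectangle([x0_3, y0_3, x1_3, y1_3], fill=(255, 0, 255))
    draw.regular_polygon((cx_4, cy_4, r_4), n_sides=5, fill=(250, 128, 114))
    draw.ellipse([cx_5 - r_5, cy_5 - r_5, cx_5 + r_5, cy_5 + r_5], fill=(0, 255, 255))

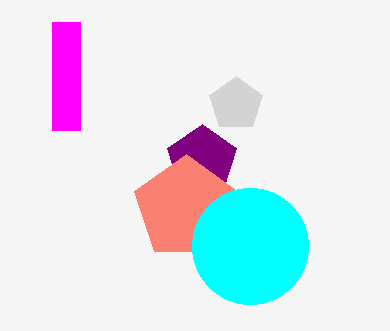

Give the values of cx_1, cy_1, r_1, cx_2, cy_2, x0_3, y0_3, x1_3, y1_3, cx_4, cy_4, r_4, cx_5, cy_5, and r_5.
cx_1 = 236, cy_1 = 104, r_1 = 28, cx_2 = 202, cy_2 = 160, x0_3 = 52, y0_3 = 22, x1_3 = 80, y1_3 = 130, cx_4 = 186, cy_4 = 208, r_4 = 54, cx_5 = 250, cy_5 = 246, r_5 = 58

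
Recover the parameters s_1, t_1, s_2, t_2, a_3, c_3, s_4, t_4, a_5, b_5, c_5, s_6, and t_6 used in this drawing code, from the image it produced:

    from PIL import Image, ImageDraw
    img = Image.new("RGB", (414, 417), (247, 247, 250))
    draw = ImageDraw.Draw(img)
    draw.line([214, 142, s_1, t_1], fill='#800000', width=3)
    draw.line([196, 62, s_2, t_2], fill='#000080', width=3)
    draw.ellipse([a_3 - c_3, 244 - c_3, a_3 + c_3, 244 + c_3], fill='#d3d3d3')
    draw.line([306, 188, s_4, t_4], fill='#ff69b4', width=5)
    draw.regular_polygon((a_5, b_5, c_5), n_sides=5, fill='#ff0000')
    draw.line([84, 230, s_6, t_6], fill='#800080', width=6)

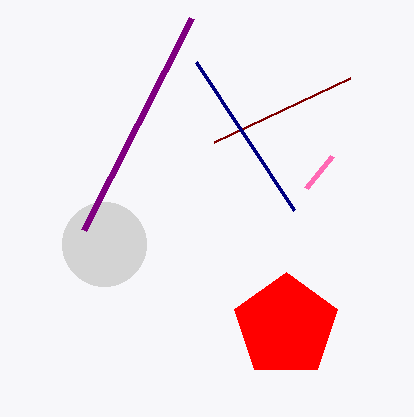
s_1 = 350
t_1 = 78
s_2 = 294
t_2 = 210
a_3 = 104
c_3 = 42
s_4 = 332
t_4 = 156
a_5 = 286
b_5 = 326
c_5 = 54
s_6 = 192
t_6 = 18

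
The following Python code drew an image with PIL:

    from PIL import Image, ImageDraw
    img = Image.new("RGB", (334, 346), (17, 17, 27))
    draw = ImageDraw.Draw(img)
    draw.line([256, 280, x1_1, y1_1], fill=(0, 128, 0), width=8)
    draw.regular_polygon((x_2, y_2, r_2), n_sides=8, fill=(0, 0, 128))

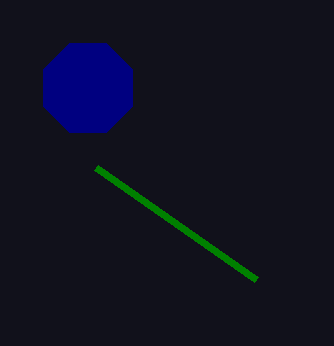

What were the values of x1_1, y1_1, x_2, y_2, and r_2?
x1_1 = 96, y1_1 = 168, x_2 = 88, y_2 = 88, r_2 = 48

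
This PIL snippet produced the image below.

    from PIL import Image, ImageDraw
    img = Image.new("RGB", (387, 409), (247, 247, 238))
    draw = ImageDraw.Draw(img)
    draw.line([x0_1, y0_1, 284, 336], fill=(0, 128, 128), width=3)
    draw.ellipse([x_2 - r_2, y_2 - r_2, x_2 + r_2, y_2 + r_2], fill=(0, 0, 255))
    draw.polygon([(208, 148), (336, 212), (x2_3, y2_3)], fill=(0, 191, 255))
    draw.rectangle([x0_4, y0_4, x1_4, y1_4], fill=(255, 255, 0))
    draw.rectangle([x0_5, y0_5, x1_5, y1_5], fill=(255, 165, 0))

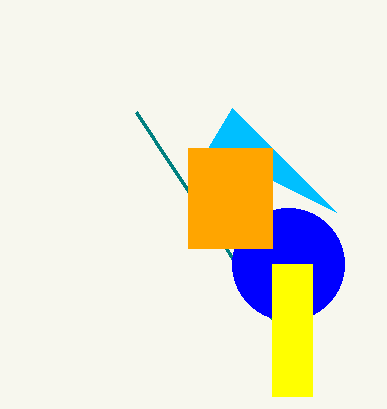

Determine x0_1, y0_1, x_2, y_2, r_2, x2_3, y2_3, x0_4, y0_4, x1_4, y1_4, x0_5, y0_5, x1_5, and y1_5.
x0_1 = 136
y0_1 = 112
x_2 = 288
y_2 = 264
r_2 = 56
x2_3 = 232
y2_3 = 108
x0_4 = 272
y0_4 = 264
x1_4 = 312
y1_4 = 396
x0_5 = 188
y0_5 = 148
x1_5 = 272
y1_5 = 248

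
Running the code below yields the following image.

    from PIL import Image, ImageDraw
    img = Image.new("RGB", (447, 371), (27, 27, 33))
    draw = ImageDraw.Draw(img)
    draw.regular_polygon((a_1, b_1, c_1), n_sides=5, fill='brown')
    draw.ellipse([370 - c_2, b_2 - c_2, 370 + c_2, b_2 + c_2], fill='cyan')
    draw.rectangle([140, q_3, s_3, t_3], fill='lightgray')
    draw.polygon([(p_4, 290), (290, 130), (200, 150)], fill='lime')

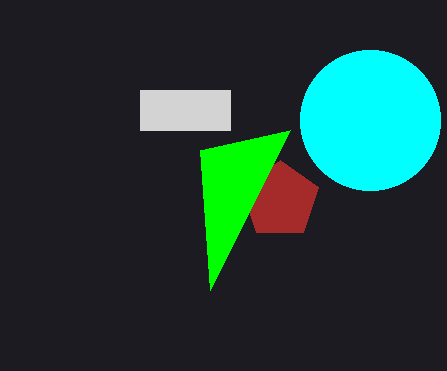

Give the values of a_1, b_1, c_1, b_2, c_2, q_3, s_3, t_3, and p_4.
a_1 = 280, b_1 = 200, c_1 = 40, b_2 = 120, c_2 = 70, q_3 = 90, s_3 = 230, t_3 = 130, p_4 = 210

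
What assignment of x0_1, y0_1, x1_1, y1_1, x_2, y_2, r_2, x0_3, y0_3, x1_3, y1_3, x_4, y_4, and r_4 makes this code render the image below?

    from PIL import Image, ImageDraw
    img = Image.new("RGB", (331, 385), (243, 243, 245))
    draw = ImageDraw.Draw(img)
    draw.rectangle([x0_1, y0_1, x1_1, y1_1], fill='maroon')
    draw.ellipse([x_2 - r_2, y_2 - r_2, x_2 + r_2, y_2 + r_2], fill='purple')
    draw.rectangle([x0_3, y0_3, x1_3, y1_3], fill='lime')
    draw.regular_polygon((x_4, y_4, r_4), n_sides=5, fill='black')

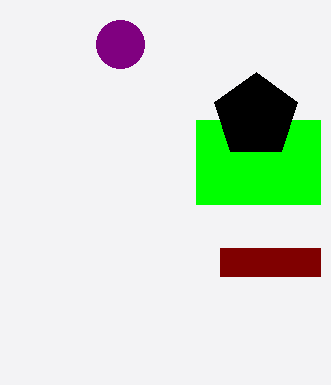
x0_1 = 220
y0_1 = 248
x1_1 = 320
y1_1 = 276
x_2 = 120
y_2 = 44
r_2 = 24
x0_3 = 196
y0_3 = 120
x1_3 = 320
y1_3 = 204
x_4 = 256
y_4 = 116
r_4 = 44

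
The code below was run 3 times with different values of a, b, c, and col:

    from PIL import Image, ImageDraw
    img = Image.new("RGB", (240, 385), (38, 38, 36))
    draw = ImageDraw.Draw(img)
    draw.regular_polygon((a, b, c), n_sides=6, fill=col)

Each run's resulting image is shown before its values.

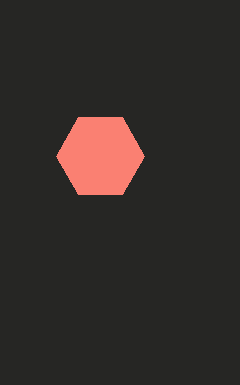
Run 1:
a = 100; b = 156; c = 44; col = 'salmon'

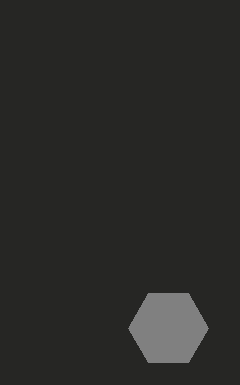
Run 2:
a = 168, b = 328, c = 40, col = 'gray'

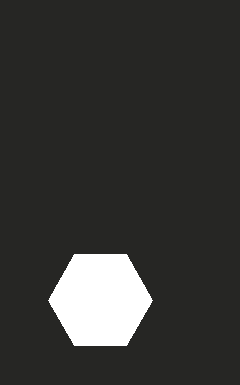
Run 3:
a = 100
b = 300
c = 52
col = 'white'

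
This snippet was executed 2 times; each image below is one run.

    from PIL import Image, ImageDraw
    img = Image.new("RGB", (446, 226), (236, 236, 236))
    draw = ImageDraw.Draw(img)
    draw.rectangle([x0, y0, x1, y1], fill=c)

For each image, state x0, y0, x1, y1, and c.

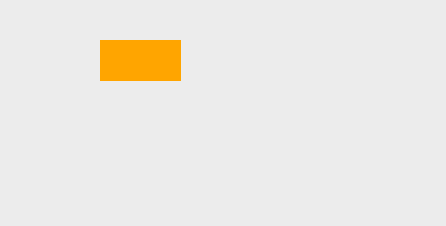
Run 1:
x0 = 100
y0 = 40
x1 = 180
y1 = 80
c = 'orange'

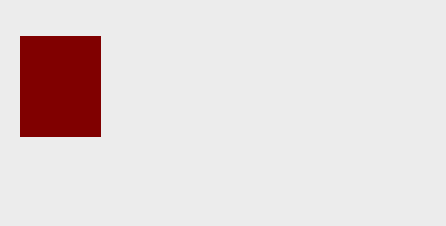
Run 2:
x0 = 20
y0 = 36
x1 = 100
y1 = 136
c = 'maroon'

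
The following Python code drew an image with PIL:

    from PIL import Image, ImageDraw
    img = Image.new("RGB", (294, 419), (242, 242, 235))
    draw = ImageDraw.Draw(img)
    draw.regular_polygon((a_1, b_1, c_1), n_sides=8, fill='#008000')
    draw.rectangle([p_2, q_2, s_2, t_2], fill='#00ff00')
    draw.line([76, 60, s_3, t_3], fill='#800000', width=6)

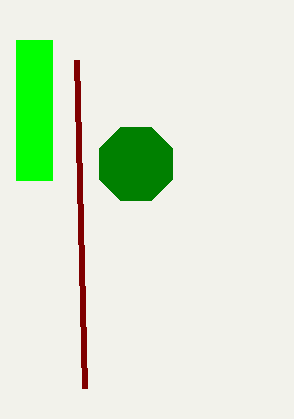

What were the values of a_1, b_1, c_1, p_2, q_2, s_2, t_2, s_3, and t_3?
a_1 = 136
b_1 = 164
c_1 = 40
p_2 = 16
q_2 = 40
s_2 = 52
t_2 = 180
s_3 = 84
t_3 = 388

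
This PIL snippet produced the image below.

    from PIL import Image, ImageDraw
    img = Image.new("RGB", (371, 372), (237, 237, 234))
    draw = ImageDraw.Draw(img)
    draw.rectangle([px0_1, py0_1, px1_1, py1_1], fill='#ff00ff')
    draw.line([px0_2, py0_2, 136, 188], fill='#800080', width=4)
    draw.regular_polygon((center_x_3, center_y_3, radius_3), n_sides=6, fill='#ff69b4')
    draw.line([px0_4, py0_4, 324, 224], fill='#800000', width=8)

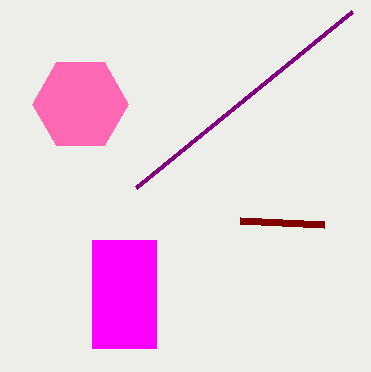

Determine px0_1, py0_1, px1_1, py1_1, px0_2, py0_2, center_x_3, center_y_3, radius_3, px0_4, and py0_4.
px0_1 = 92; py0_1 = 240; px1_1 = 156; py1_1 = 348; px0_2 = 352; py0_2 = 12; center_x_3 = 80; center_y_3 = 104; radius_3 = 48; px0_4 = 240; py0_4 = 220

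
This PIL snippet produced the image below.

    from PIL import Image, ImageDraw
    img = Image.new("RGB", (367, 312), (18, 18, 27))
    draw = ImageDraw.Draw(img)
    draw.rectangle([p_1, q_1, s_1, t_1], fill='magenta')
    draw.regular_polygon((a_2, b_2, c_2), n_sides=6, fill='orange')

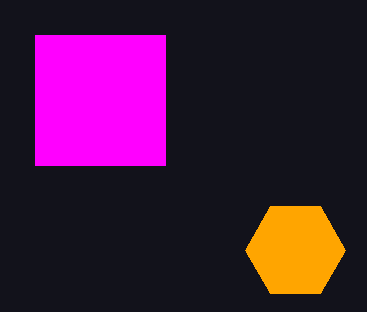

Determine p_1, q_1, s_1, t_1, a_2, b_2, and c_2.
p_1 = 35, q_1 = 35, s_1 = 165, t_1 = 165, a_2 = 295, b_2 = 250, c_2 = 50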